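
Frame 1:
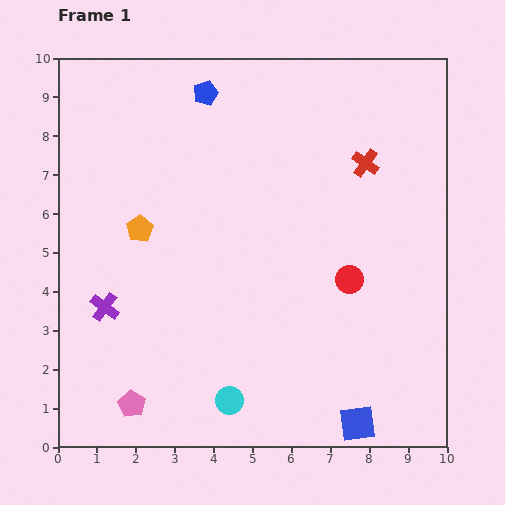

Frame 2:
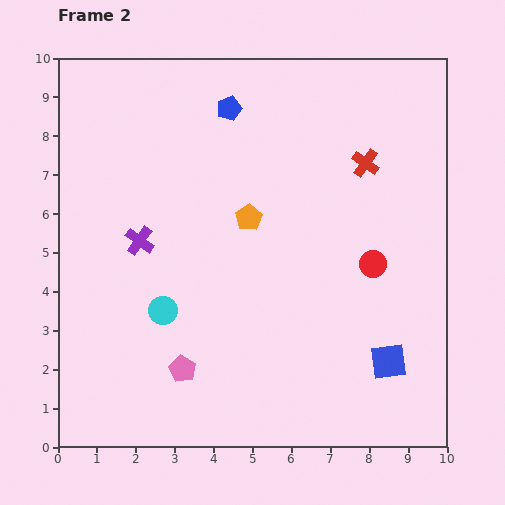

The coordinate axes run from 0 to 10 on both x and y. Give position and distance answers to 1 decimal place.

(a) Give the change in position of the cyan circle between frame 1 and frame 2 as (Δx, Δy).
(-1.7, 2.3)

The cyan circle was at (4.4, 1.2) in frame 1 and (2.7, 3.5) in frame 2.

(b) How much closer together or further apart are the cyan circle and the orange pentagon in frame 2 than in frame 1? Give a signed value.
-1.7

Distance in frame 1: 5.0. Distance in frame 2: 3.3.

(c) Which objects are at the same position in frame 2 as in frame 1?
the red cross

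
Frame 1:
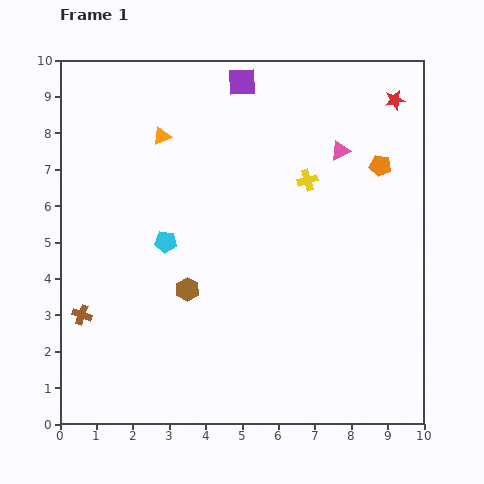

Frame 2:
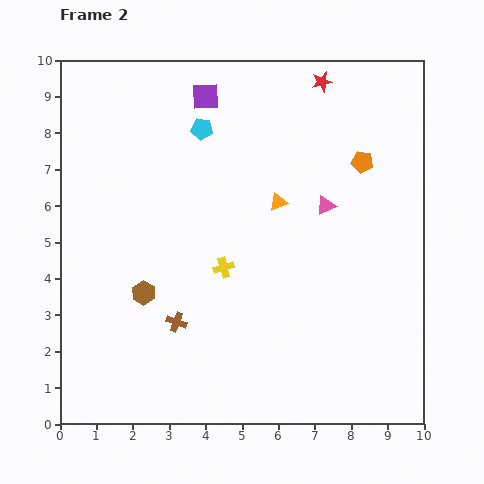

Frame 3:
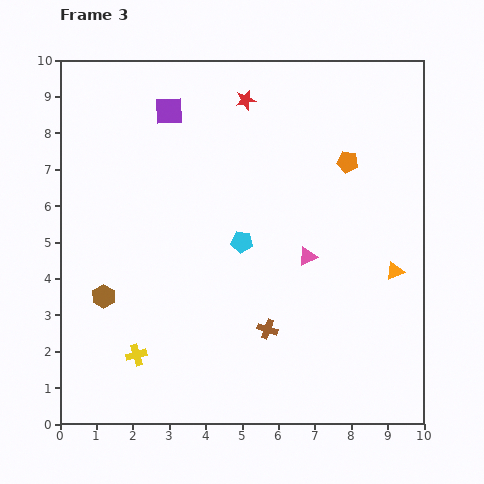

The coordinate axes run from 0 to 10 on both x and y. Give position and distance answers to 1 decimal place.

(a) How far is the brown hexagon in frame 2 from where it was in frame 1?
1.2

The brown hexagon moved from (3.5, 3.7) to (2.3, 3.6), a distance of √(1.2² + 0.1²) ≈ 1.2.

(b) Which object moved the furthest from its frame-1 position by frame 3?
the orange triangle

(moved 7.4; next 6.7)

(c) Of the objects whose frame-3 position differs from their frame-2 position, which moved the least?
the orange pentagon

(moved 0.4)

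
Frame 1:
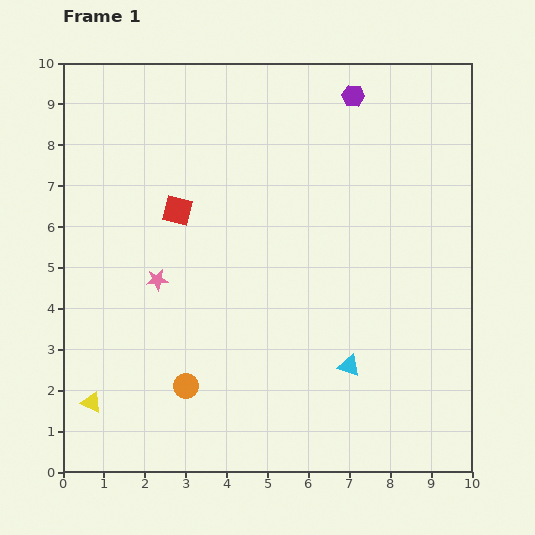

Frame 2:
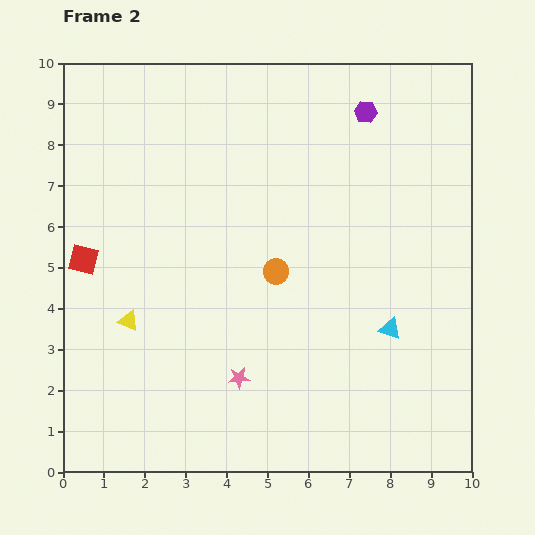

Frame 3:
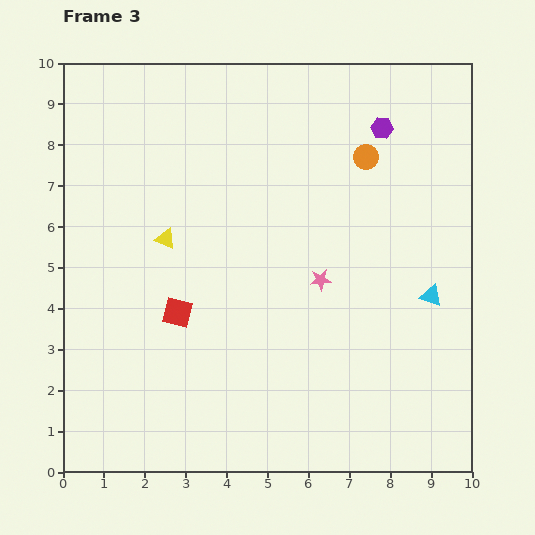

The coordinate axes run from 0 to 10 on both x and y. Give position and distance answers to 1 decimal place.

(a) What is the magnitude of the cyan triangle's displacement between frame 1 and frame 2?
1.3

The cyan triangle moved from (7.0, 2.6) to (8.0, 3.5), a distance of √(1.0² + 0.9²) ≈ 1.3.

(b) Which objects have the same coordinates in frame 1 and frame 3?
none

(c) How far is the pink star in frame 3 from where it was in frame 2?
3.1

The pink star moved from (4.3, 2.3) to (6.3, 4.7), a distance of √(2.0² + 2.4²) ≈ 3.1.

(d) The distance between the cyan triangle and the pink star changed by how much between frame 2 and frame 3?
-1.2

Distance in frame 2: 3.9. Distance in frame 3: 2.7.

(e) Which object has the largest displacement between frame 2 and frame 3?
the orange circle

(moved 3.6; next 3.1)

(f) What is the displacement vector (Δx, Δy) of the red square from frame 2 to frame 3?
(2.3, -1.3)

The red square was at (0.5, 5.2) in frame 2 and (2.8, 3.9) in frame 3.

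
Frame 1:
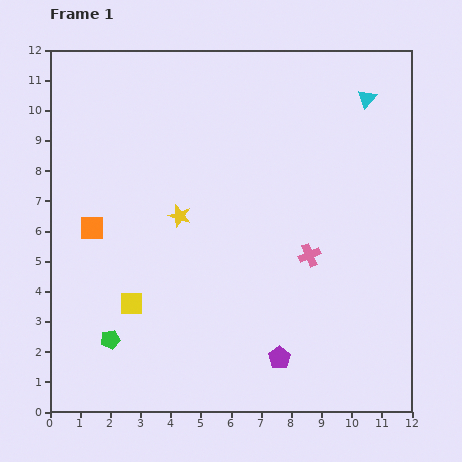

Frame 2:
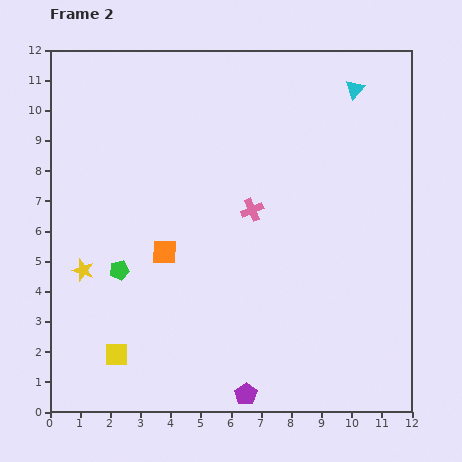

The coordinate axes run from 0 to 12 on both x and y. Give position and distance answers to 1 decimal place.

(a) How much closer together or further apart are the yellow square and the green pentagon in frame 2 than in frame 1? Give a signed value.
+1.4

Distance in frame 1: 1.4. Distance in frame 2: 2.8.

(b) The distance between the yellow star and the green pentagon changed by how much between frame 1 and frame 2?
-3.5

Distance in frame 1: 4.7. Distance in frame 2: 1.2.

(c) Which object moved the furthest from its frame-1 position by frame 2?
the yellow star

(moved 3.7; next 2.5)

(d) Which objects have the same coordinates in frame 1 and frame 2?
none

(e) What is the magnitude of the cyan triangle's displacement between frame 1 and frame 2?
0.5

The cyan triangle moved from (10.5, 10.4) to (10.1, 10.7), a distance of √(0.4² + 0.3²) ≈ 0.5.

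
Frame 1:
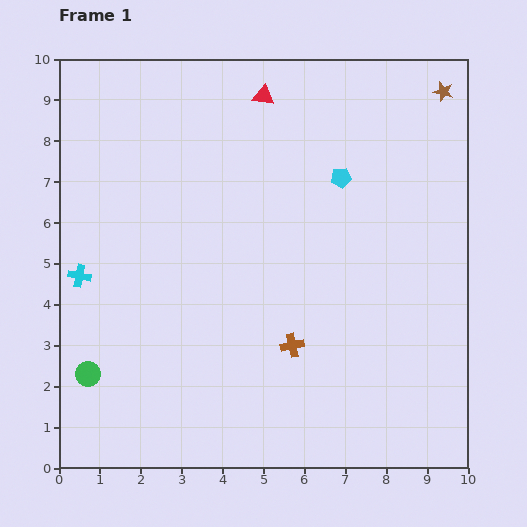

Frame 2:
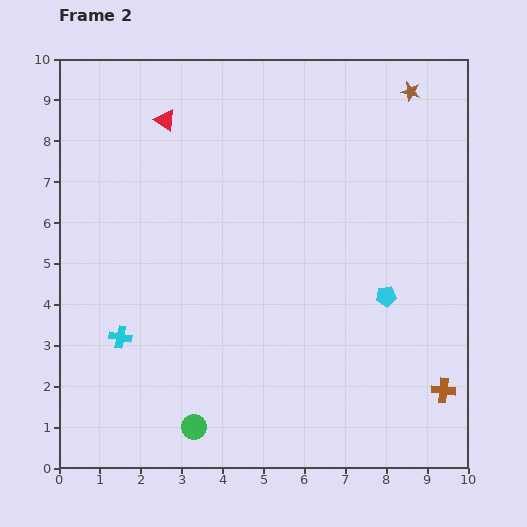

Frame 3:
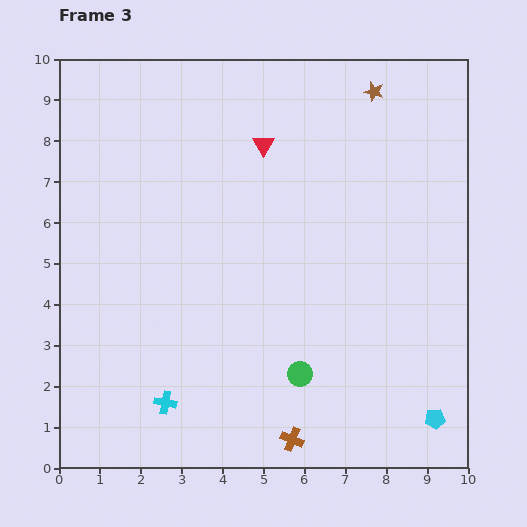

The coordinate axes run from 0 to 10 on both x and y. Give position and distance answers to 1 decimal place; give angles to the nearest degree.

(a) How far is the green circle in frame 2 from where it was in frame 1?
2.9

The green circle moved from (0.7, 2.3) to (3.3, 1.0), a distance of √(2.6² + 1.3²) ≈ 2.9.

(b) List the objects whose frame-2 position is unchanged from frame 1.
none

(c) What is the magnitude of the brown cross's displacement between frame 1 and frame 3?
2.3

The brown cross moved from (5.7, 3.0) to (5.7, 0.7), a distance of √(0.0² + 2.3²) ≈ 2.3.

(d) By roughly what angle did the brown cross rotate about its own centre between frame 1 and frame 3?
35° clockwise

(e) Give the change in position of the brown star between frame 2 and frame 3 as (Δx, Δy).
(-0.9, 0.0)

The brown star was at (8.6, 9.2) in frame 2 and (7.7, 9.2) in frame 3.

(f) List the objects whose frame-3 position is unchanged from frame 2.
none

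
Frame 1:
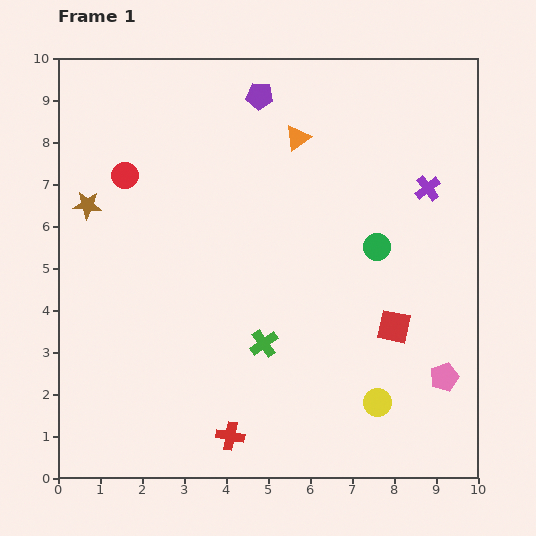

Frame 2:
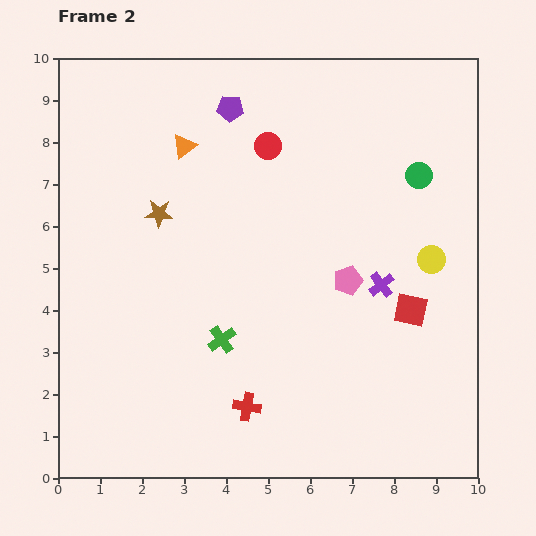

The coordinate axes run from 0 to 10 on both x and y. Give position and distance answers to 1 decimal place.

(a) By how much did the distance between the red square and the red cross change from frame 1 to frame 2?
-0.2

Distance in frame 1: 4.7. Distance in frame 2: 4.5.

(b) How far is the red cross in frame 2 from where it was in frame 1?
0.8

The red cross moved from (4.1, 1.0) to (4.5, 1.7), a distance of √(0.4² + 0.7²) ≈ 0.8.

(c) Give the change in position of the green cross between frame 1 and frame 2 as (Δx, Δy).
(-1.0, 0.1)

The green cross was at (4.9, 3.2) in frame 1 and (3.9, 3.3) in frame 2.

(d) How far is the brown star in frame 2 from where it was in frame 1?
1.7

The brown star moved from (0.7, 6.5) to (2.4, 6.3), a distance of √(1.7² + 0.2²) ≈ 1.7.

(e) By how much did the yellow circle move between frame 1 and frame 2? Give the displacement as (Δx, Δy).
(1.3, 3.4)

The yellow circle was at (7.6, 1.8) in frame 1 and (8.9, 5.2) in frame 2.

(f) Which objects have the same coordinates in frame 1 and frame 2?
none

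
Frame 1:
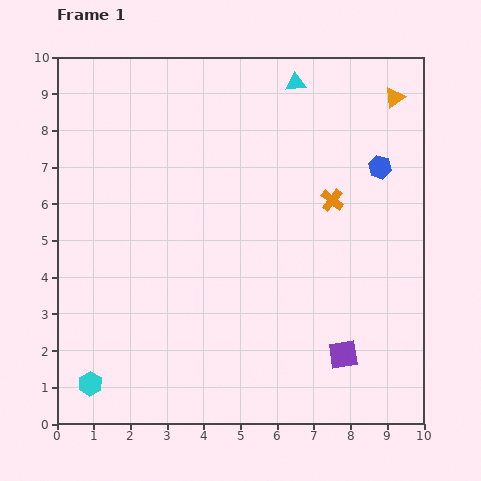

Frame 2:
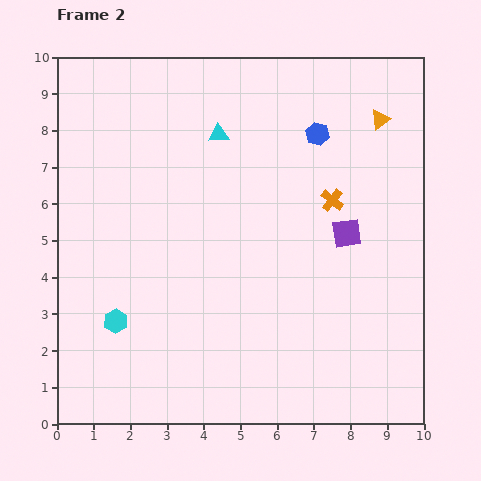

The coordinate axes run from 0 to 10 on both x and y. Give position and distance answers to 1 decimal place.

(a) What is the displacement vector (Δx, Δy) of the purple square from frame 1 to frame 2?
(0.1, 3.3)

The purple square was at (7.8, 1.9) in frame 1 and (7.9, 5.2) in frame 2.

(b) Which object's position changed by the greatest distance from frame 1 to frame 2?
the purple square

(moved 3.3; next 2.5)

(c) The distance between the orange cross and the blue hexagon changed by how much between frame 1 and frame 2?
+0.2

Distance in frame 1: 1.6. Distance in frame 2: 1.8.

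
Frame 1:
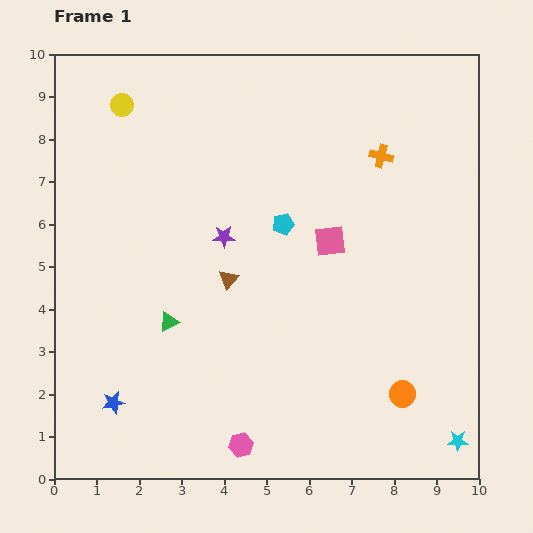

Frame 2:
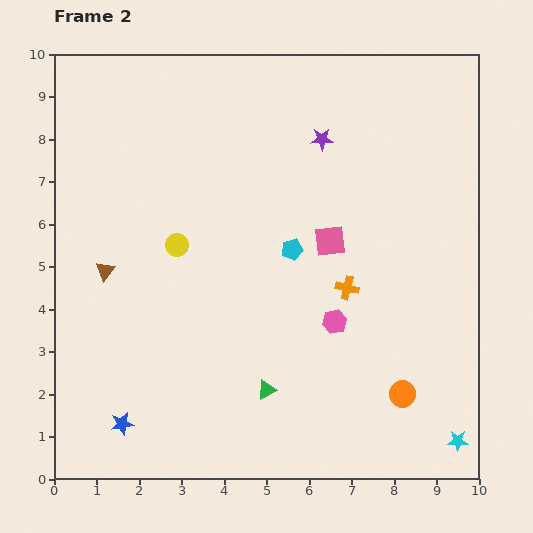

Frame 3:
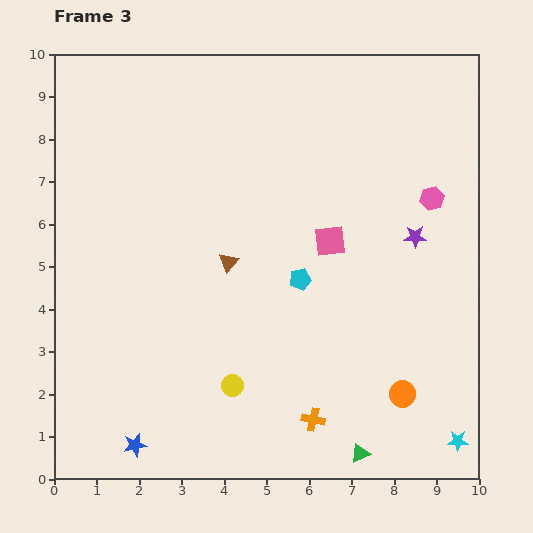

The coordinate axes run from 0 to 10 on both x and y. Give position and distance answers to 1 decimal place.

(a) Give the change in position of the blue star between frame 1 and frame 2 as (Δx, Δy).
(0.2, -0.5)

The blue star was at (1.4, 1.8) in frame 1 and (1.6, 1.3) in frame 2.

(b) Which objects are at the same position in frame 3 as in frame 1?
the orange circle, the cyan star, the pink square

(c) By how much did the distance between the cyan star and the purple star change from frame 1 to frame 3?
-2.4

Distance in frame 1: 7.3. Distance in frame 3: 4.9.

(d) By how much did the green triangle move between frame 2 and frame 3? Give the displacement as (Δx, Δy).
(2.2, -1.5)

The green triangle was at (5.0, 2.1) in frame 2 and (7.2, 0.6) in frame 3.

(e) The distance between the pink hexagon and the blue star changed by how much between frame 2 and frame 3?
+3.6

Distance in frame 2: 5.5. Distance in frame 3: 9.1.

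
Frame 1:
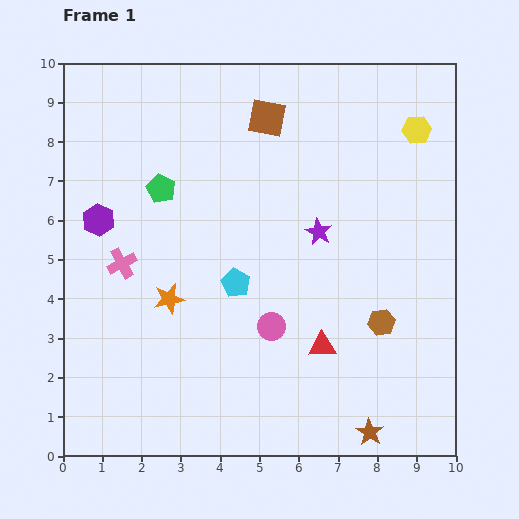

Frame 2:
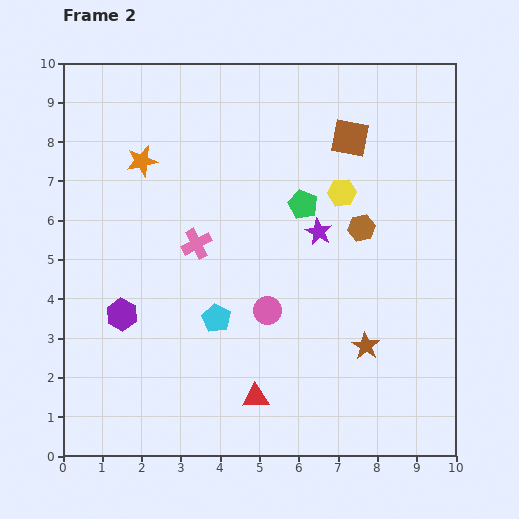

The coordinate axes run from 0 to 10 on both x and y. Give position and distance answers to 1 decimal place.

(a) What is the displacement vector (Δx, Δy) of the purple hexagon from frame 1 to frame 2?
(0.6, -2.4)

The purple hexagon was at (0.9, 6.0) in frame 1 and (1.5, 3.6) in frame 2.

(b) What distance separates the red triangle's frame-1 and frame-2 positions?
2.1

The red triangle moved from (6.6, 2.8) to (4.9, 1.5), a distance of √(1.7² + 1.3²) ≈ 2.1.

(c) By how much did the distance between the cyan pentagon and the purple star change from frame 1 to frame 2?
+0.9

Distance in frame 1: 2.5. Distance in frame 2: 3.4.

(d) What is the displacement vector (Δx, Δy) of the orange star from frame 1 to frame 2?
(-0.7, 3.5)

The orange star was at (2.7, 4.0) in frame 1 and (2.0, 7.5) in frame 2.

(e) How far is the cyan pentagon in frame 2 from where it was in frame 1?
1.0

The cyan pentagon moved from (4.4, 4.4) to (3.9, 3.5), a distance of √(0.5² + 0.9²) ≈ 1.0.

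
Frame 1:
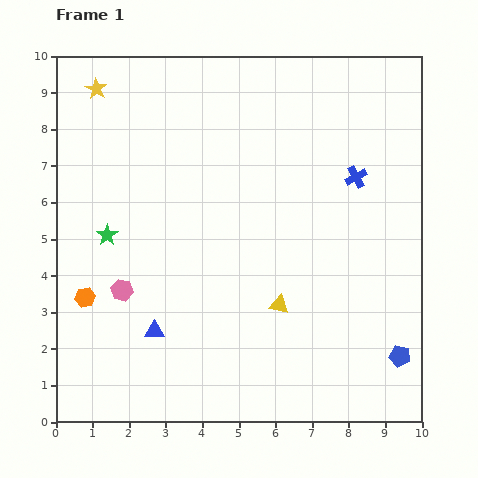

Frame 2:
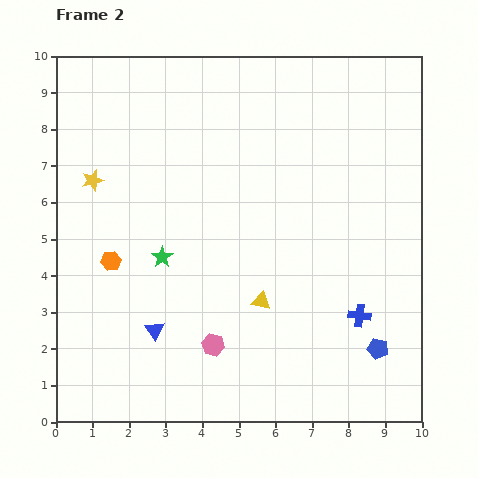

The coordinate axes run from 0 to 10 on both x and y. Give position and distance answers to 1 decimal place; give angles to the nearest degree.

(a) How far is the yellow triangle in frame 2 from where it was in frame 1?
0.5

The yellow triangle moved from (6.1, 3.2) to (5.6, 3.3), a distance of √(0.5² + 0.1²) ≈ 0.5.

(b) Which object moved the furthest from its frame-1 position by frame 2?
the blue cross

(moved 3.8; next 2.9)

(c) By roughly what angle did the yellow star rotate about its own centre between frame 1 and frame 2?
26° clockwise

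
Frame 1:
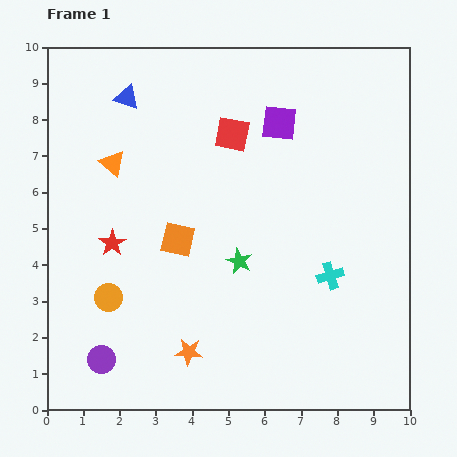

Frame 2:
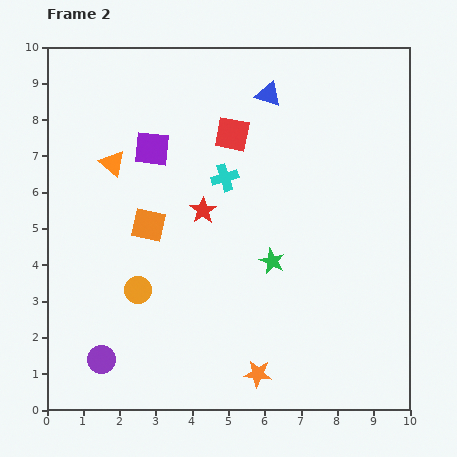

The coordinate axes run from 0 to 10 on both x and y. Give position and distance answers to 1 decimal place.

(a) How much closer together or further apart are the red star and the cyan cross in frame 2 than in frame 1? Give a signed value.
-5.0

Distance in frame 1: 6.1. Distance in frame 2: 1.1.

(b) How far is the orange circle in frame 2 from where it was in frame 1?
0.8

The orange circle moved from (1.7, 3.1) to (2.5, 3.3), a distance of √(0.8² + 0.2²) ≈ 0.8.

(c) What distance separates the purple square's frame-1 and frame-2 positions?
3.6

The purple square moved from (6.4, 7.9) to (2.9, 7.2), a distance of √(3.5² + 0.7²) ≈ 3.6.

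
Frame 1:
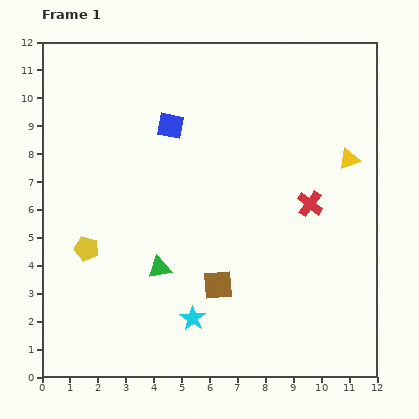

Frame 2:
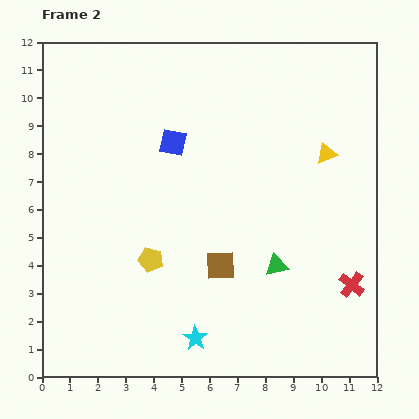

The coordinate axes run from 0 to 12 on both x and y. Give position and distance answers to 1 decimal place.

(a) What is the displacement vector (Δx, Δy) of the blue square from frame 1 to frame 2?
(0.1, -0.6)

The blue square was at (4.6, 9.0) in frame 1 and (4.7, 8.4) in frame 2.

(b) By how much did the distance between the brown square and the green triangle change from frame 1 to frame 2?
-0.2

Distance in frame 1: 2.2. Distance in frame 2: 2.0.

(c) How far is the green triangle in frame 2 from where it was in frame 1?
4.2

The green triangle moved from (4.2, 3.9) to (8.4, 4.0), a distance of √(4.2² + 0.1²) ≈ 4.2.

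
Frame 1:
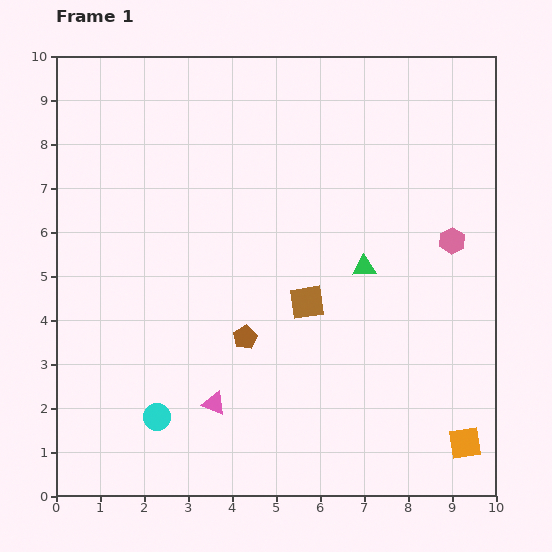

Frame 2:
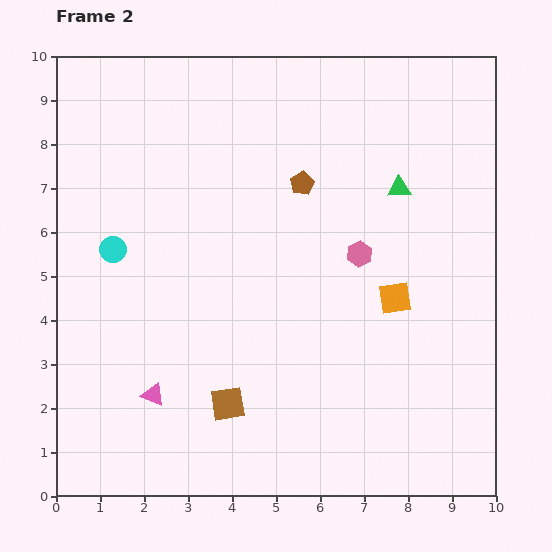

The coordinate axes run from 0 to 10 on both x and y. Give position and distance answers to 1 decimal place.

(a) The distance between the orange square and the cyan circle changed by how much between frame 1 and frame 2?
-0.5

Distance in frame 1: 7.0. Distance in frame 2: 6.5.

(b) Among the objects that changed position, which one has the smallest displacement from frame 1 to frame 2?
the pink triangle

(moved 1.4)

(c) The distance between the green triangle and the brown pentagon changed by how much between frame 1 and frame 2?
-0.9

Distance in frame 1: 3.1. Distance in frame 2: 2.2.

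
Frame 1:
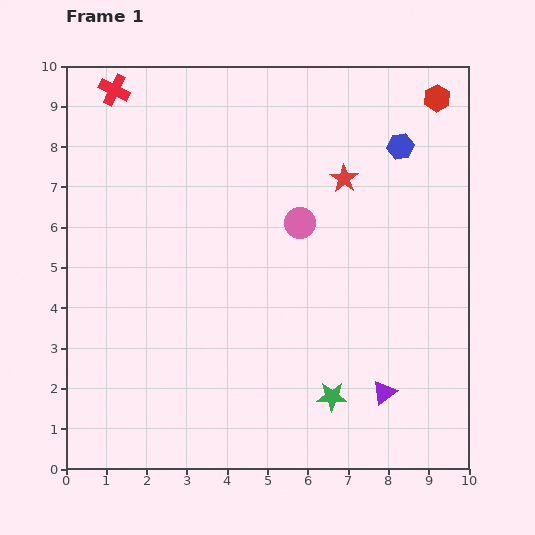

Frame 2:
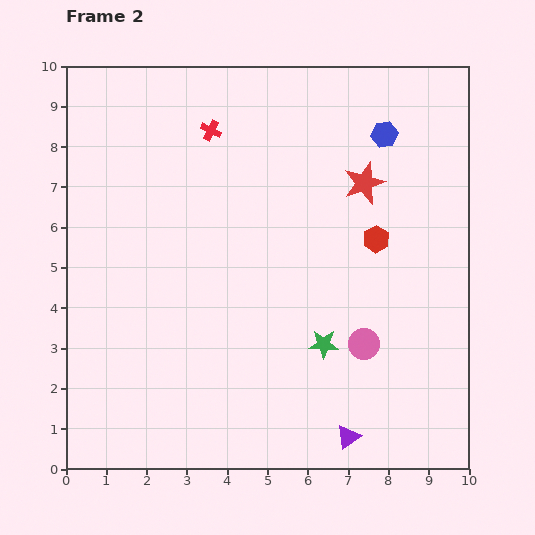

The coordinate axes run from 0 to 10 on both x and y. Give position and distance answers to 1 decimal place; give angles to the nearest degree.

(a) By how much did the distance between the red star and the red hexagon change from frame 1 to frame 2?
-1.6

Distance in frame 1: 3.0. Distance in frame 2: 1.4.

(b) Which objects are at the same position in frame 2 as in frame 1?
none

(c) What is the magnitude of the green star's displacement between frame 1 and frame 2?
1.3

The green star moved from (6.6, 1.8) to (6.4, 3.1), a distance of √(0.2² + 1.3²) ≈ 1.3.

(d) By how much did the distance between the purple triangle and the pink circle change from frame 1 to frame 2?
-2.4

Distance in frame 1: 4.7. Distance in frame 2: 2.3.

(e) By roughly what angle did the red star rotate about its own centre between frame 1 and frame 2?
18° clockwise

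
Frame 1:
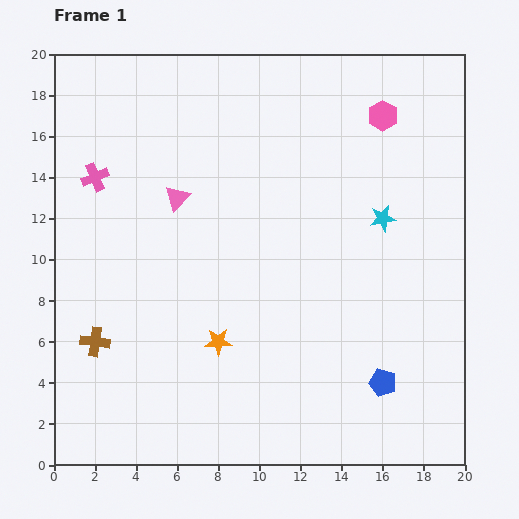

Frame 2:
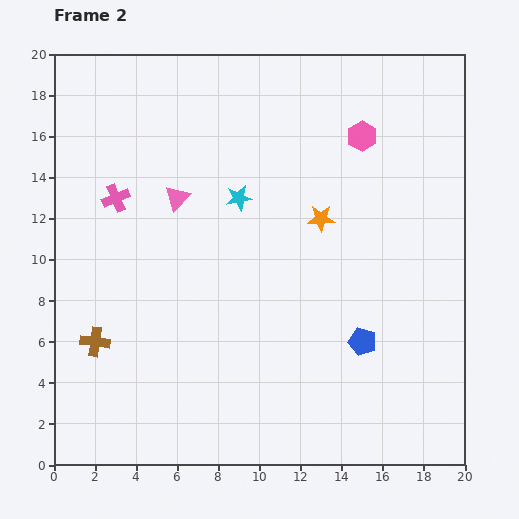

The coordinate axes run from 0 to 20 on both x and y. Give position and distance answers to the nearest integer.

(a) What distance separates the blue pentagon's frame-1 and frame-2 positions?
2

The blue pentagon moved from (16, 4) to (15, 6), a distance of √(1² + 2²) ≈ 2.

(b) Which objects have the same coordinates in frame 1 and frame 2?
the pink triangle, the brown cross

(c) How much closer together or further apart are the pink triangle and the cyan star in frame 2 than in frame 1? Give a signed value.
-7

Distance in frame 1: 10. Distance in frame 2: 3.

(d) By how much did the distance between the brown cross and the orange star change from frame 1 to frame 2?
+7

Distance in frame 1: 6. Distance in frame 2: 13.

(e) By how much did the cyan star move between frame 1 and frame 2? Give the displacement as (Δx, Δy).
(-7, 1)

The cyan star was at (16, 12) in frame 1 and (9, 13) in frame 2.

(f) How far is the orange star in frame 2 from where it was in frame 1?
8

The orange star moved from (8, 6) to (13, 12), a distance of √(5² + 6²) ≈ 8.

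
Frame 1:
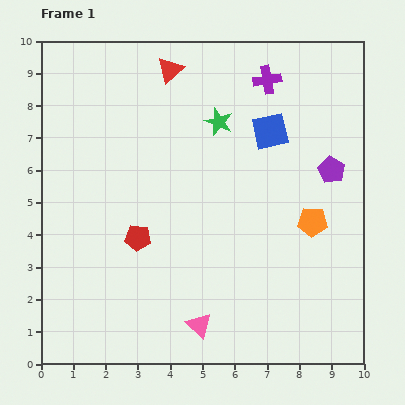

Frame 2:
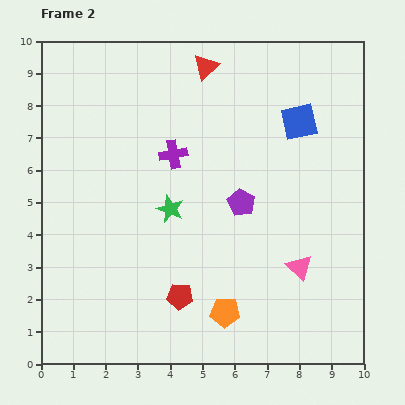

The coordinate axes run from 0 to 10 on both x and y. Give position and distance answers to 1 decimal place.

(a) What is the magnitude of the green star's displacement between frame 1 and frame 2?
3.1

The green star moved from (5.5, 7.5) to (4.0, 4.8), a distance of √(1.5² + 2.7²) ≈ 3.1.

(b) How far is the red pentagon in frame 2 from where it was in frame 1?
2.2

The red pentagon moved from (3.0, 3.9) to (4.3, 2.1), a distance of √(1.3² + 1.8²) ≈ 2.2.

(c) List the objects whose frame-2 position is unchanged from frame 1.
none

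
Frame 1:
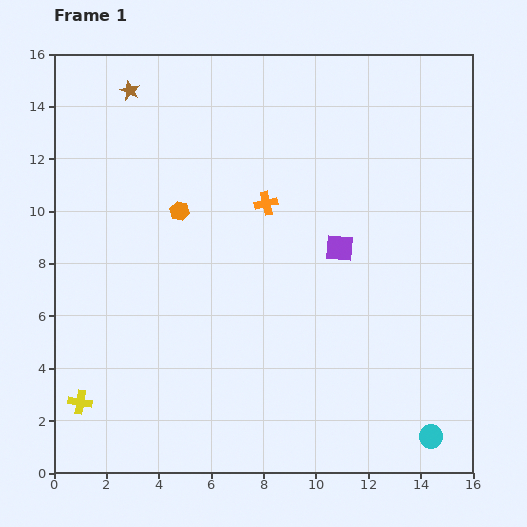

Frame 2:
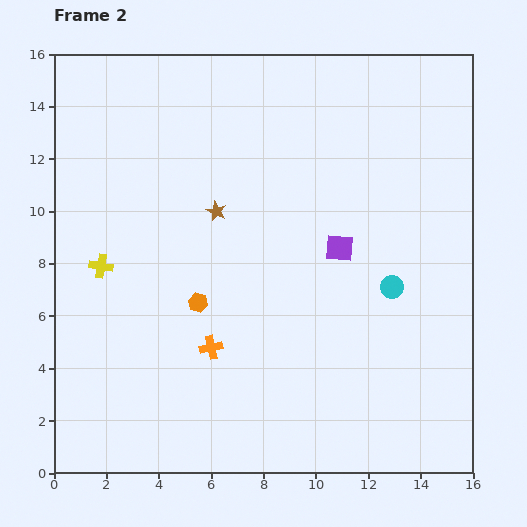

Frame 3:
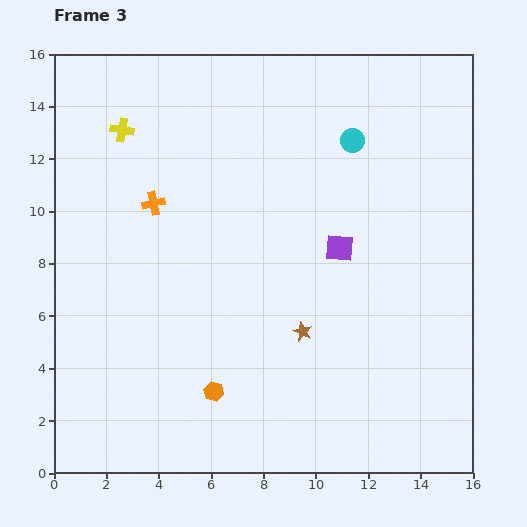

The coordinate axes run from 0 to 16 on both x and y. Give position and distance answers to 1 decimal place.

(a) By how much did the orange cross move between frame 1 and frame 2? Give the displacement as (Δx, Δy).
(-2.1, -5.5)

The orange cross was at (8.1, 10.3) in frame 1 and (6.0, 4.8) in frame 2.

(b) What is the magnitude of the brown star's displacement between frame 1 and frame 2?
5.7

The brown star moved from (2.9, 14.6) to (6.2, 10.0), a distance of √(3.3² + 4.6²) ≈ 5.7.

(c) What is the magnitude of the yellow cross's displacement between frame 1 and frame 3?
10.5

The yellow cross moved from (1.0, 2.7) to (2.6, 13.1), a distance of √(1.6² + 10.4²) ≈ 10.5.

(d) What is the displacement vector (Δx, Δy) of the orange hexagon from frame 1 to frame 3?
(1.3, -6.9)

The orange hexagon was at (4.8, 10.0) in frame 1 and (6.1, 3.1) in frame 3.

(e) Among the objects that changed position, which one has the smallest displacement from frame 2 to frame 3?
the orange hexagon

(moved 3.5)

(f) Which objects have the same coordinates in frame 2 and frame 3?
the purple square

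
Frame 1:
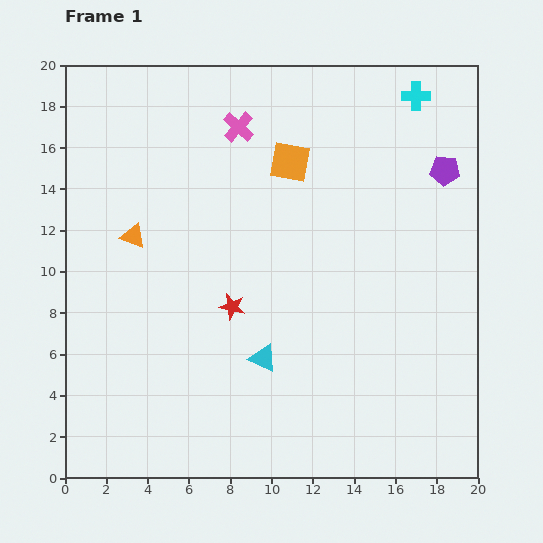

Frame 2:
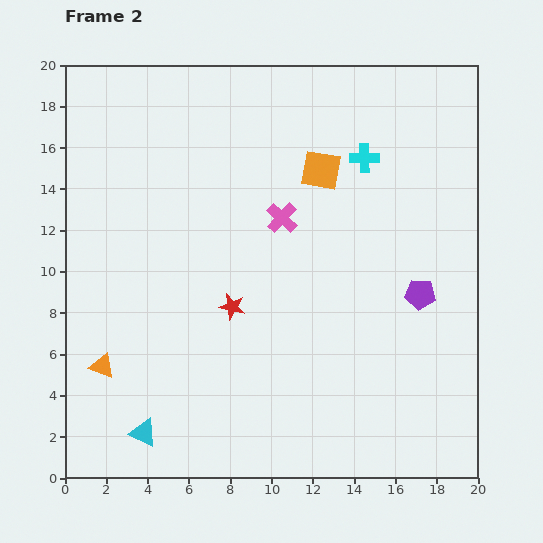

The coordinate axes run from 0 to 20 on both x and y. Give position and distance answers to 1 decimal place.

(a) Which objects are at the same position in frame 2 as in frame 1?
the red star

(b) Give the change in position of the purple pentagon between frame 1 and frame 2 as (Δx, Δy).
(-1.2, -6.0)

The purple pentagon was at (18.4, 14.9) in frame 1 and (17.2, 8.9) in frame 2.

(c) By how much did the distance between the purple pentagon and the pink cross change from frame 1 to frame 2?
-2.5

Distance in frame 1: 10.2. Distance in frame 2: 7.7.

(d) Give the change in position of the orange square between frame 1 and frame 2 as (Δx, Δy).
(1.5, -0.4)

The orange square was at (10.9, 15.3) in frame 1 and (12.4, 14.9) in frame 2.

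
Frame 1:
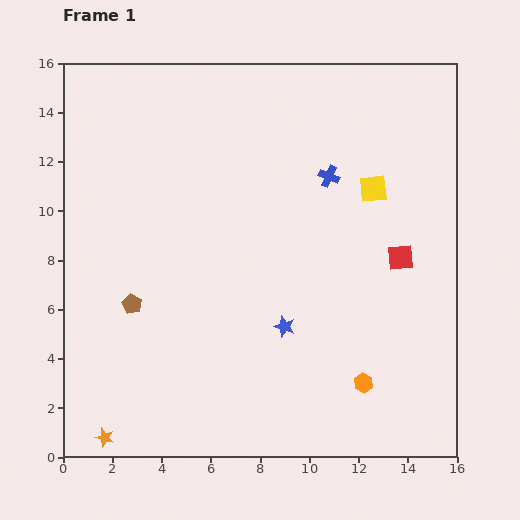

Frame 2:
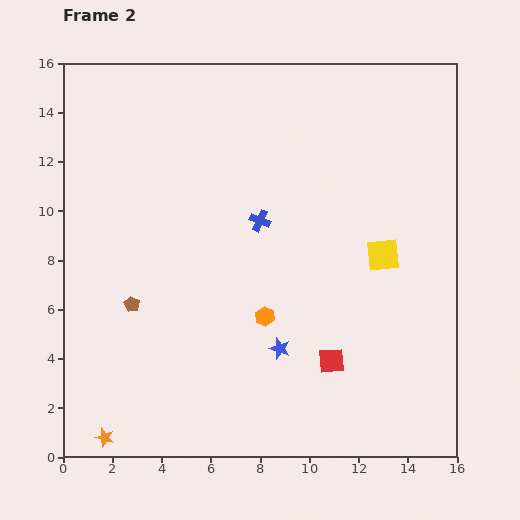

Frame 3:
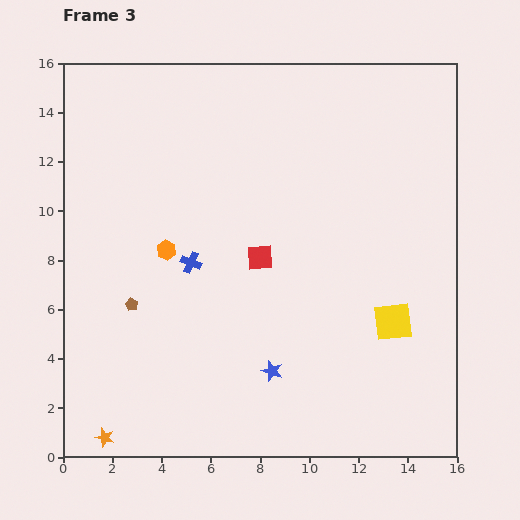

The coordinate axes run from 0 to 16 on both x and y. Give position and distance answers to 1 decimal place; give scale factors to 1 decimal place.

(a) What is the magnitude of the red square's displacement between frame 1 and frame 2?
5.0

The red square moved from (13.7, 8.1) to (10.9, 3.9), a distance of √(2.8² + 4.2²) ≈ 5.0.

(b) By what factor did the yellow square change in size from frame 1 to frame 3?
1.4×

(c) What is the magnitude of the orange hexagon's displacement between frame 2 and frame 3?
4.8

The orange hexagon moved from (8.2, 5.7) to (4.2, 8.4), a distance of √(4.0² + 2.7²) ≈ 4.8.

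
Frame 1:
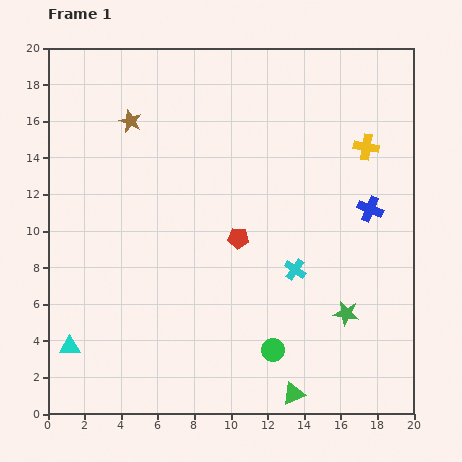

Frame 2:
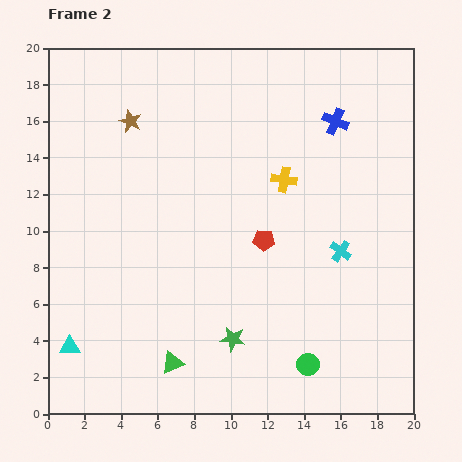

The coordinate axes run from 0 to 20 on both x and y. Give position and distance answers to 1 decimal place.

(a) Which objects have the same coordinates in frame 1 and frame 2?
the cyan triangle, the brown star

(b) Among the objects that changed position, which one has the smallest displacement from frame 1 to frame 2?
the red pentagon

(moved 1.4)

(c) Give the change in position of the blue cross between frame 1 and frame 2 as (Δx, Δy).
(-1.9, 4.8)

The blue cross was at (17.6, 11.2) in frame 1 and (15.7, 16.0) in frame 2.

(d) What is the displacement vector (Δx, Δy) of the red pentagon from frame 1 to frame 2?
(1.4, -0.1)

The red pentagon was at (10.4, 9.6) in frame 1 and (11.8, 9.5) in frame 2.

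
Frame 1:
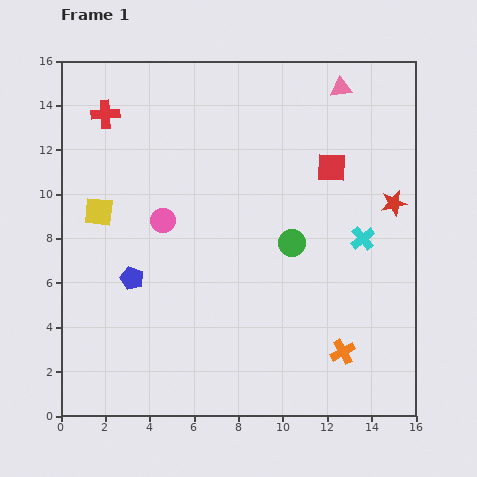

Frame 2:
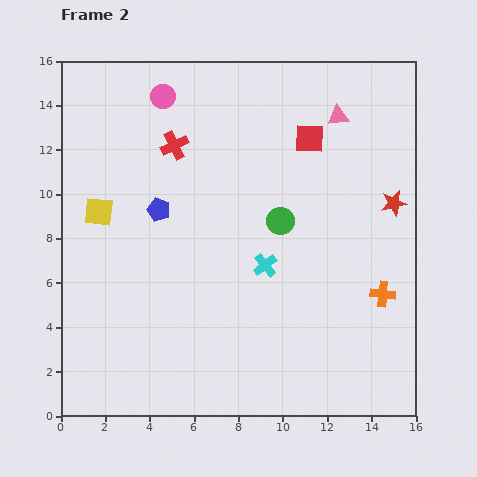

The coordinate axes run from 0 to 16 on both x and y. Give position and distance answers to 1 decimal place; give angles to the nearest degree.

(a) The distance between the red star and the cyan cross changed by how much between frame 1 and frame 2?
+4.3

Distance in frame 1: 2.1. Distance in frame 2: 6.4.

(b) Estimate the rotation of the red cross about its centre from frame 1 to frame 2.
23° counter-clockwise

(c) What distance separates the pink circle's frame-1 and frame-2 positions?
5.6

The pink circle moved from (4.6, 8.8) to (4.6, 14.4), a distance of √(0.0² + 5.6²) ≈ 5.6.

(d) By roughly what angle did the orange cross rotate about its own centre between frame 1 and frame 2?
35° clockwise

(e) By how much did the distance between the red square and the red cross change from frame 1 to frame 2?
-4.4

Distance in frame 1: 10.5. Distance in frame 2: 6.1.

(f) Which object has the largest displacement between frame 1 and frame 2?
the pink circle

(moved 5.6; next 4.6)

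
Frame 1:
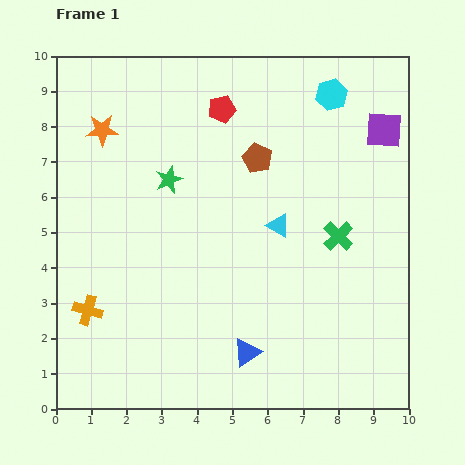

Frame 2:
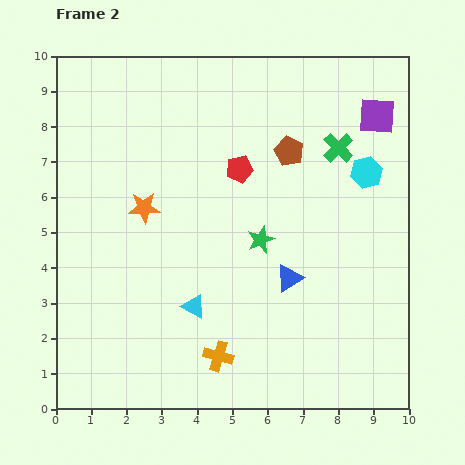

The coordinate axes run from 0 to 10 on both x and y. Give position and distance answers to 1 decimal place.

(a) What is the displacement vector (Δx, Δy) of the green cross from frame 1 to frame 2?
(0.0, 2.5)

The green cross was at (8.0, 4.9) in frame 1 and (8.0, 7.4) in frame 2.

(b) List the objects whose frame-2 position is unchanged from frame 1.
none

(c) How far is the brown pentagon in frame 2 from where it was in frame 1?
0.9

The brown pentagon moved from (5.7, 7.1) to (6.6, 7.3), a distance of √(0.9² + 0.2²) ≈ 0.9.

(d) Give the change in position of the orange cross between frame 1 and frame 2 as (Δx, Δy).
(3.7, -1.3)

The orange cross was at (0.9, 2.8) in frame 1 and (4.6, 1.5) in frame 2.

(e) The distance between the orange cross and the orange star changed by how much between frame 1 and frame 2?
-0.4

Distance in frame 1: 5.1. Distance in frame 2: 4.7.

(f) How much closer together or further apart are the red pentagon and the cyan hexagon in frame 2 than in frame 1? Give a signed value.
+0.5

Distance in frame 1: 3.1. Distance in frame 2: 3.6.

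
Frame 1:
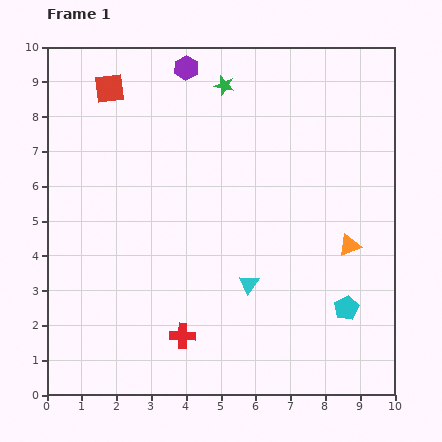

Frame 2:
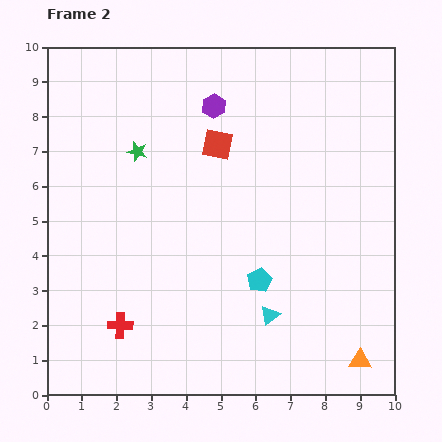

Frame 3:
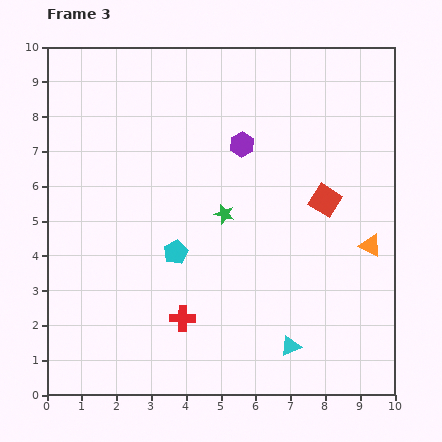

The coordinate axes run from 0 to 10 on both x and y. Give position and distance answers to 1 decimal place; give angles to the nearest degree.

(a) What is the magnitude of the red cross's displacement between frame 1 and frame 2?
1.8

The red cross moved from (3.9, 1.7) to (2.1, 2.0), a distance of √(1.8² + 0.3²) ≈ 1.8.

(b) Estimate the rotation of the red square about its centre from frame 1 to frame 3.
39° clockwise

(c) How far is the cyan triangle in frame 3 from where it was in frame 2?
1.1

The cyan triangle moved from (6.4, 2.3) to (7.0, 1.4), a distance of √(0.6² + 0.9²) ≈ 1.1.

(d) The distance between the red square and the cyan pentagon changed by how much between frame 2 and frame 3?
+0.5

Distance in frame 2: 4.1. Distance in frame 3: 4.6.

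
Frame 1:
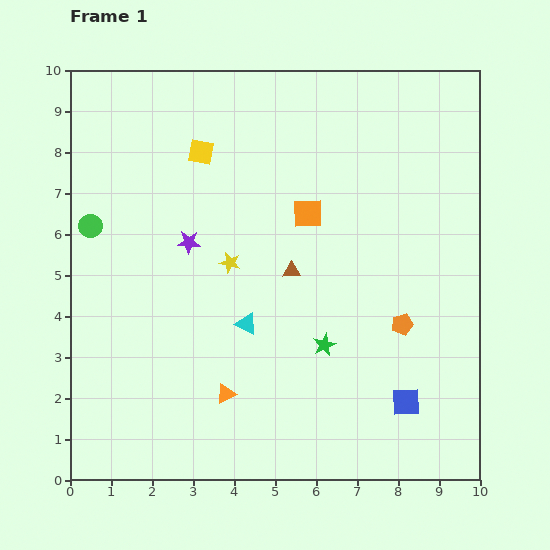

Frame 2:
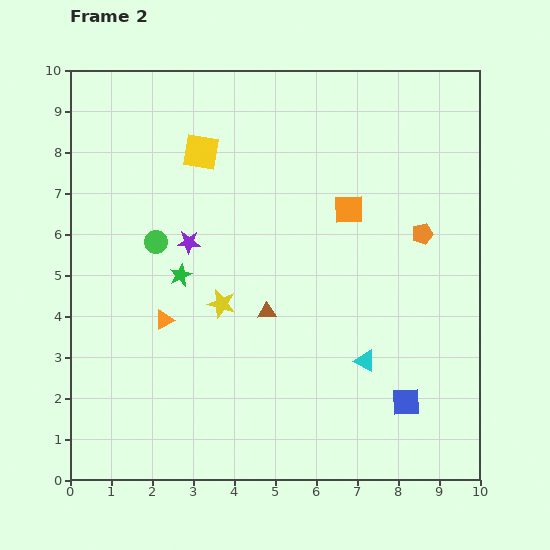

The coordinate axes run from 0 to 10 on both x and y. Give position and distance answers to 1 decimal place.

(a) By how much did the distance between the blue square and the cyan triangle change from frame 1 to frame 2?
-2.9

Distance in frame 1: 4.3. Distance in frame 2: 1.4.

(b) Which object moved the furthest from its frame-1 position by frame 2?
the green star

(moved 3.9; next 3.0)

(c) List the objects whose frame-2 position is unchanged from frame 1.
the blue square, the purple star, the yellow square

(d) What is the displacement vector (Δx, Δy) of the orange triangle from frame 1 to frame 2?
(-1.5, 1.8)

The orange triangle was at (3.8, 2.1) in frame 1 and (2.3, 3.9) in frame 2.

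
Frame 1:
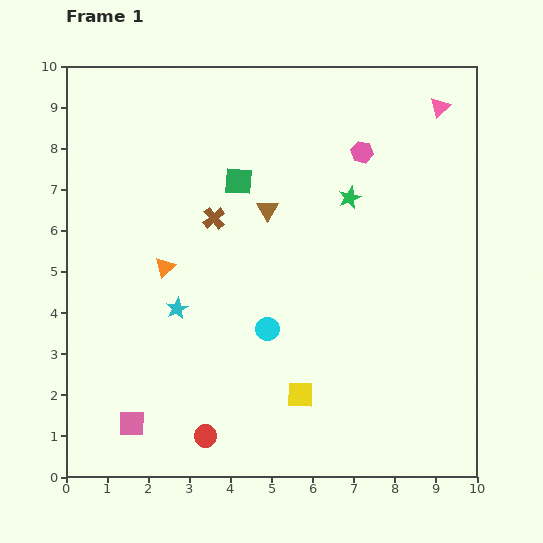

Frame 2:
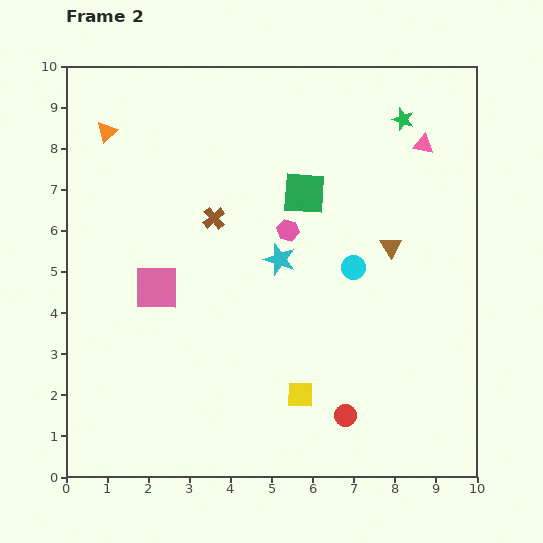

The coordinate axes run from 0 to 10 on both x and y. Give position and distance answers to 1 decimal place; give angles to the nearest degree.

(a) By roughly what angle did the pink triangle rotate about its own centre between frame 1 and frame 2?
53° clockwise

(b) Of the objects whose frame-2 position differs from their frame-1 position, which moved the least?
the pink triangle

(moved 1.0)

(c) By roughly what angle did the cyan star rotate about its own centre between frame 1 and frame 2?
27° counter-clockwise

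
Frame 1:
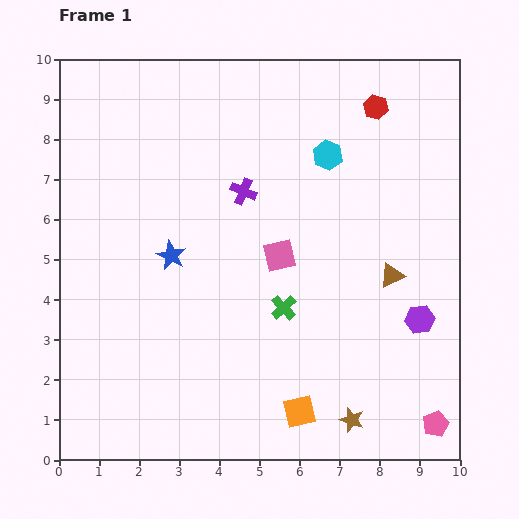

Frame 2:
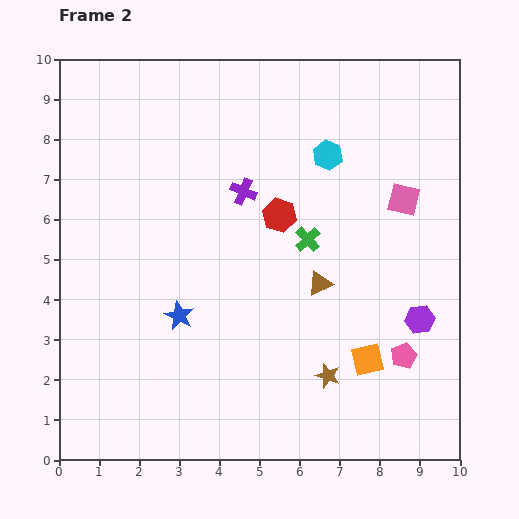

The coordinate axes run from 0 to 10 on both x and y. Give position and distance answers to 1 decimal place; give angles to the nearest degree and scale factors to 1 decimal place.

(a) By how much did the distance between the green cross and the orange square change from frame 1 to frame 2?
+0.8

Distance in frame 1: 2.6. Distance in frame 2: 3.4.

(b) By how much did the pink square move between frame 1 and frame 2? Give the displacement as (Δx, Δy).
(3.1, 1.4)

The pink square was at (5.5, 5.1) in frame 1 and (8.6, 6.5) in frame 2.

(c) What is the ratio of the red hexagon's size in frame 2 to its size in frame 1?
1.4×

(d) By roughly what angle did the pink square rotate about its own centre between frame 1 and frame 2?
26° clockwise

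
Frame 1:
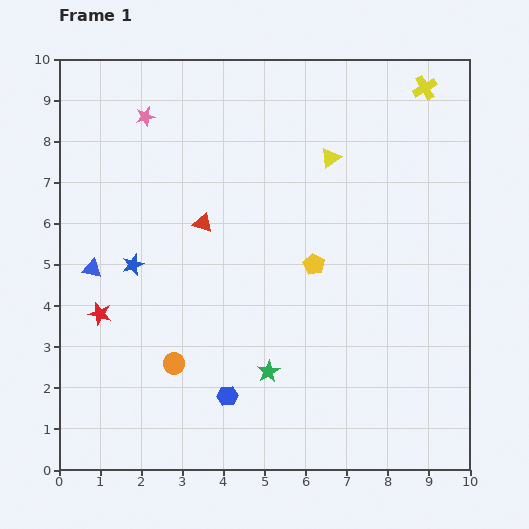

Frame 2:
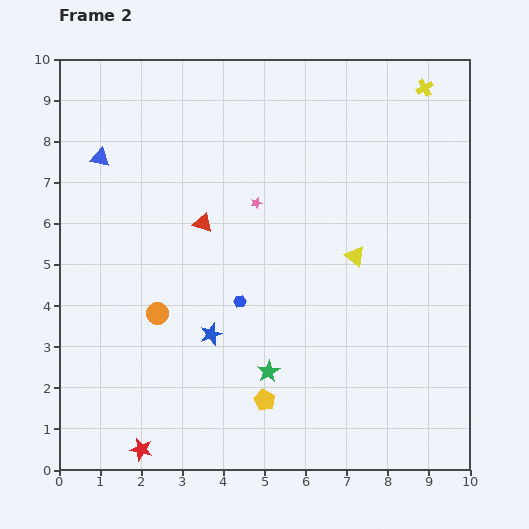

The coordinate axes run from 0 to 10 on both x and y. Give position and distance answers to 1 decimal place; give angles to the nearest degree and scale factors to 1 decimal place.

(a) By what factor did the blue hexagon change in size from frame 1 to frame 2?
0.6×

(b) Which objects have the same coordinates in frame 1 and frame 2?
the yellow cross, the red triangle, the green star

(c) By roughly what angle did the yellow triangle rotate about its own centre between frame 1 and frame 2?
46° counter-clockwise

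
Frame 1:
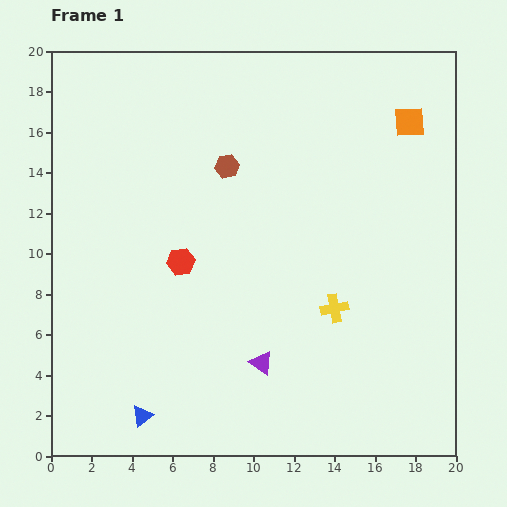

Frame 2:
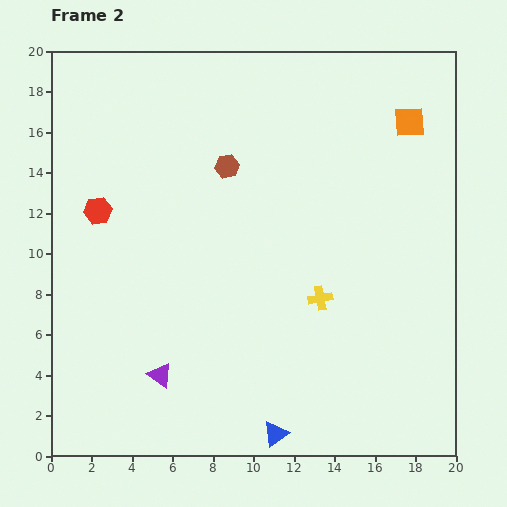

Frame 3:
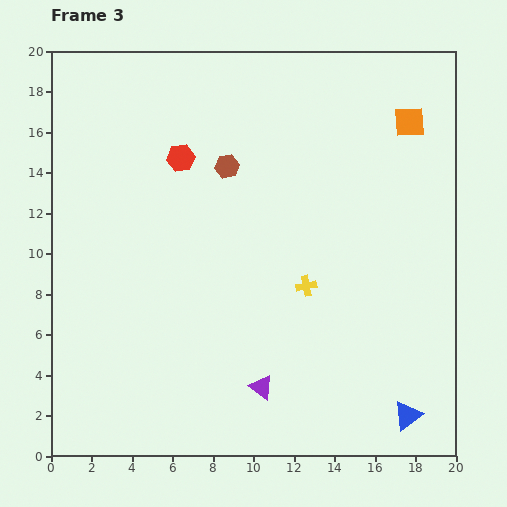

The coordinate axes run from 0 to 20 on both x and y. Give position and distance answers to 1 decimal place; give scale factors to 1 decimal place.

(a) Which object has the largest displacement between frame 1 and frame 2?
the blue triangle

(moved 6.7; next 5.0)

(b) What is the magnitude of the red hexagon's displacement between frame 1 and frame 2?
4.8

The red hexagon moved from (6.4, 9.6) to (2.3, 12.1), a distance of √(4.1² + 2.5²) ≈ 4.8.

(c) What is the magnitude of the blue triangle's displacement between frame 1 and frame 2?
6.7

The blue triangle moved from (4.5, 2.0) to (11.1, 1.1), a distance of √(6.6² + 0.9²) ≈ 6.7.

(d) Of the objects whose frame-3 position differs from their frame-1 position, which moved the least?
the purple triangle

(moved 1.2)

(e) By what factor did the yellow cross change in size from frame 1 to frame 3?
0.7×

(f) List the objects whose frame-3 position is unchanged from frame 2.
the orange square, the brown hexagon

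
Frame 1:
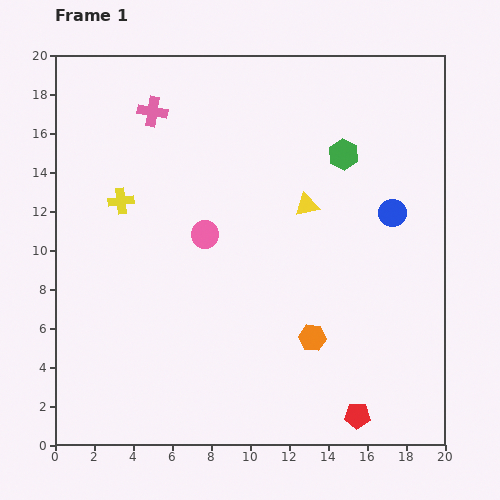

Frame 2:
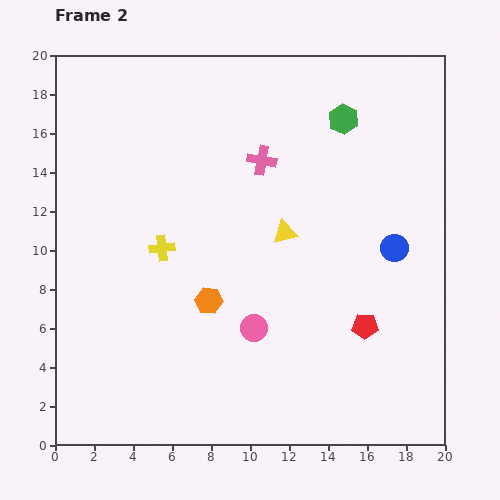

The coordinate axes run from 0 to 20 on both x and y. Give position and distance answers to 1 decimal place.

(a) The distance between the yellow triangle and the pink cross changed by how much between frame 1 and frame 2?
-5.3

Distance in frame 1: 9.2. Distance in frame 2: 3.9.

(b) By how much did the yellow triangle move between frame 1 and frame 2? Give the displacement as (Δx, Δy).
(-1.1, -1.4)

The yellow triangle was at (12.9, 12.3) in frame 1 and (11.8, 10.9) in frame 2.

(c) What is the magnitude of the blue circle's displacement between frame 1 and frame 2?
1.8

The blue circle moved from (17.3, 11.9) to (17.4, 10.1), a distance of √(0.1² + 1.8²) ≈ 1.8.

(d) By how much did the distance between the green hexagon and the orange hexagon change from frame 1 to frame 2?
+2.1

Distance in frame 1: 9.5. Distance in frame 2: 11.6.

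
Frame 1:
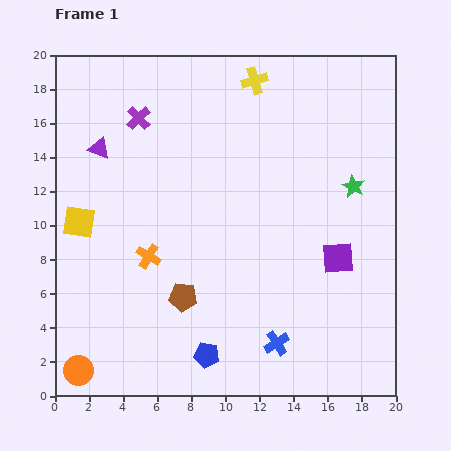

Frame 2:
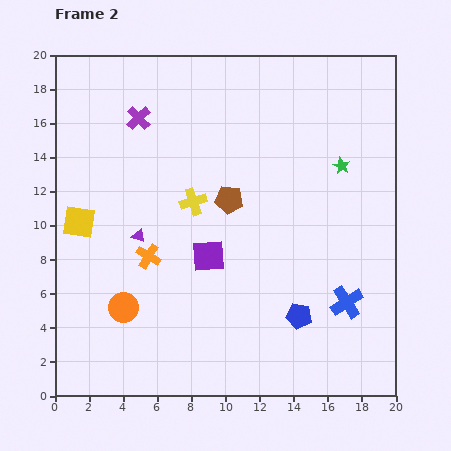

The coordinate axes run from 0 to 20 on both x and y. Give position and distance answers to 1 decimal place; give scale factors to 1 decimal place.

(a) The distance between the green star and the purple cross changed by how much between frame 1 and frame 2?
-1.0

Distance in frame 1: 13.2. Distance in frame 2: 12.2.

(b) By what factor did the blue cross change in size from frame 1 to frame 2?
1.3×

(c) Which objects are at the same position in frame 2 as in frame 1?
the purple cross, the orange cross, the yellow square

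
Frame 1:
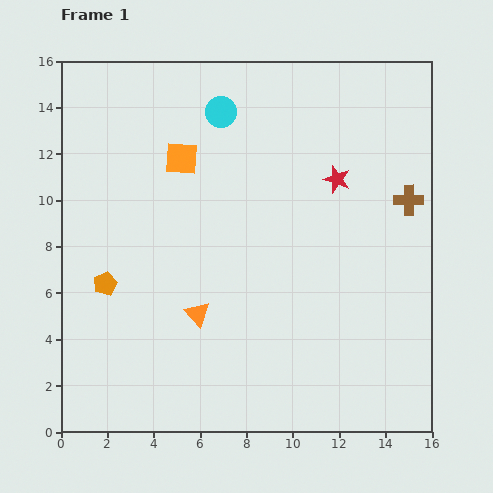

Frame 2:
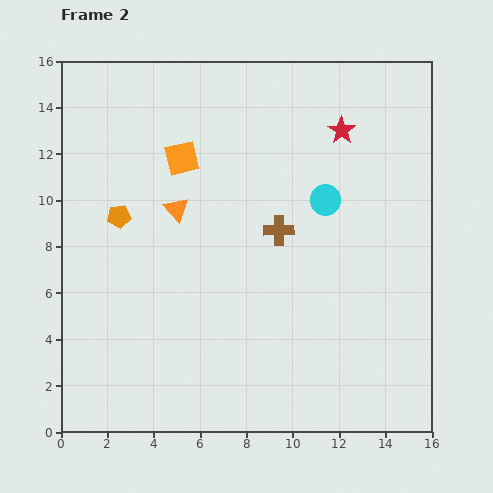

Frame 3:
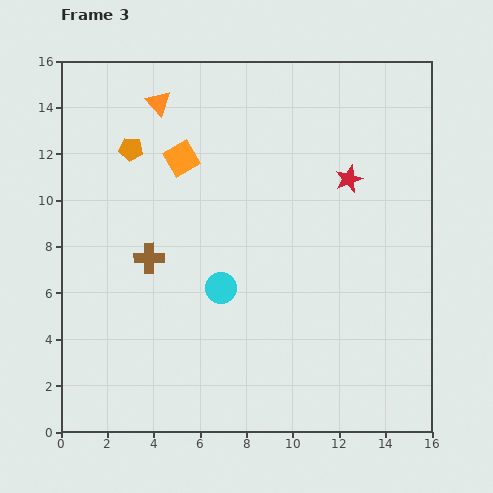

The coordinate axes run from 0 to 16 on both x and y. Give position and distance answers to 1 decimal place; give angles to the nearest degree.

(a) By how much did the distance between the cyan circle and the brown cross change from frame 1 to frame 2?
-6.5

Distance in frame 1: 8.9. Distance in frame 2: 2.4.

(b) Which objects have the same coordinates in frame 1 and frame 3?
the orange square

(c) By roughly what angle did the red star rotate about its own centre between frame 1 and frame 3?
31° clockwise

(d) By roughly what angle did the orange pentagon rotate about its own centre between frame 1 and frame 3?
30° clockwise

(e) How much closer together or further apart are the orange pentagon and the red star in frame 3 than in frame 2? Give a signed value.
-0.8

Distance in frame 2: 10.3. Distance in frame 3: 9.5.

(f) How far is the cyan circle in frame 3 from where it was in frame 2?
5.9

The cyan circle moved from (11.4, 10.0) to (6.9, 6.2), a distance of √(4.5² + 3.8²) ≈ 5.9.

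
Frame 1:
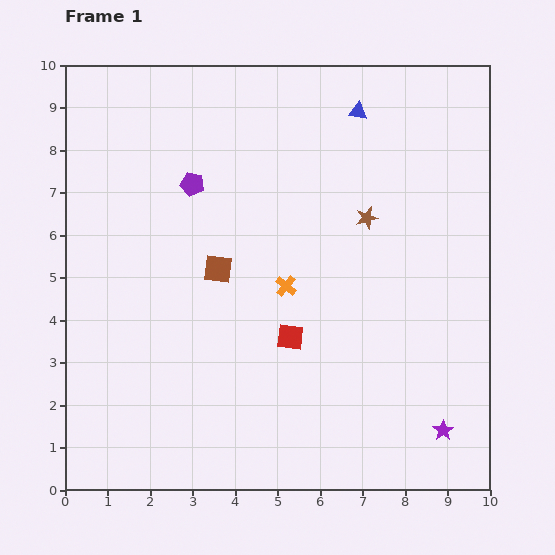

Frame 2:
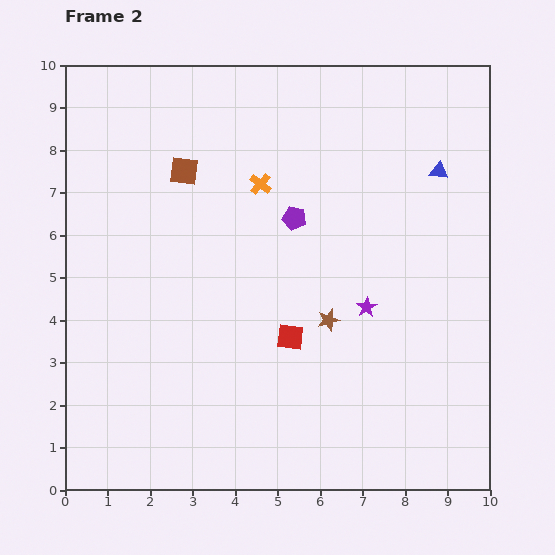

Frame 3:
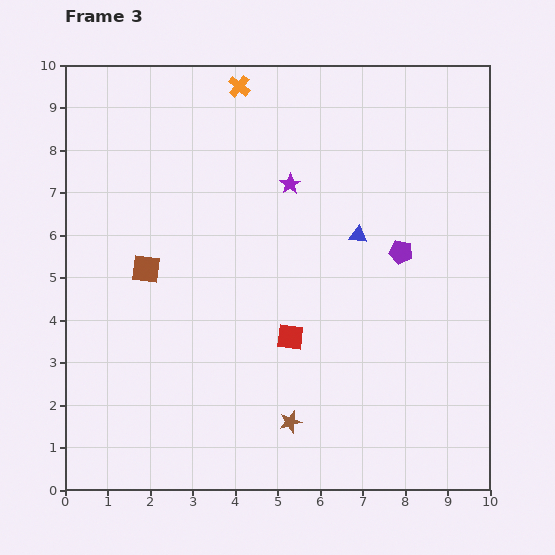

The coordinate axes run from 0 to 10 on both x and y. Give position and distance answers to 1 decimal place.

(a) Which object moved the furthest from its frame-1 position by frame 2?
the purple star

(moved 3.4; next 2.6)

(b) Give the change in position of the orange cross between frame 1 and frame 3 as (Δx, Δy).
(-1.1, 4.7)

The orange cross was at (5.2, 4.8) in frame 1 and (4.1, 9.5) in frame 3.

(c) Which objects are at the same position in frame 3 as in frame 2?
the red square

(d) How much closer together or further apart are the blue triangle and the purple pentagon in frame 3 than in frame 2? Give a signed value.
-2.5

Distance in frame 2: 3.6. Distance in frame 3: 1.1.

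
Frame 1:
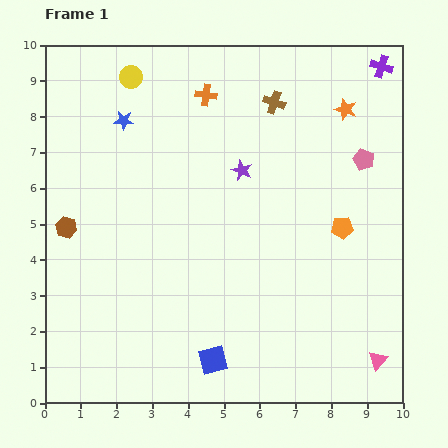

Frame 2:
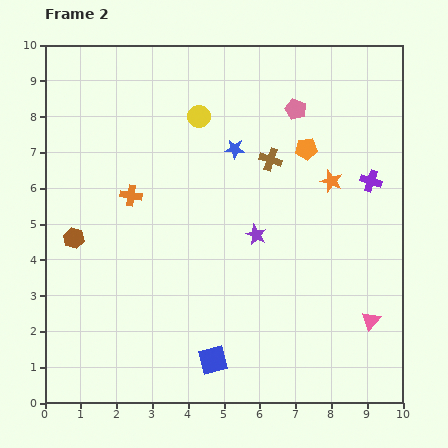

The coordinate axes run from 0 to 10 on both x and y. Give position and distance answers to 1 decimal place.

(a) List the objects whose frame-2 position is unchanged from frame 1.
the blue square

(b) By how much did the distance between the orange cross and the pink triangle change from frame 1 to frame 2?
-1.2

Distance in frame 1: 8.8. Distance in frame 2: 7.6.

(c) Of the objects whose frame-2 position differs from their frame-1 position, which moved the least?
the brown hexagon

(moved 0.4)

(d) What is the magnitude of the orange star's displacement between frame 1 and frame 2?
2.0

The orange star moved from (8.4, 8.2) to (8.0, 6.2), a distance of √(0.4² + 2.0²) ≈ 2.0.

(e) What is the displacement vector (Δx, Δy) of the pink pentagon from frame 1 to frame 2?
(-1.9, 1.4)

The pink pentagon was at (8.9, 6.8) in frame 1 and (7.0, 8.2) in frame 2.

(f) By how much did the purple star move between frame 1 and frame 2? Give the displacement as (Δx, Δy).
(0.4, -1.8)

The purple star was at (5.5, 6.5) in frame 1 and (5.9, 4.7) in frame 2.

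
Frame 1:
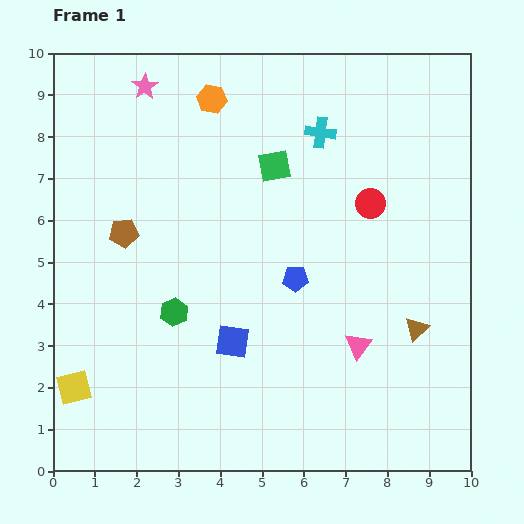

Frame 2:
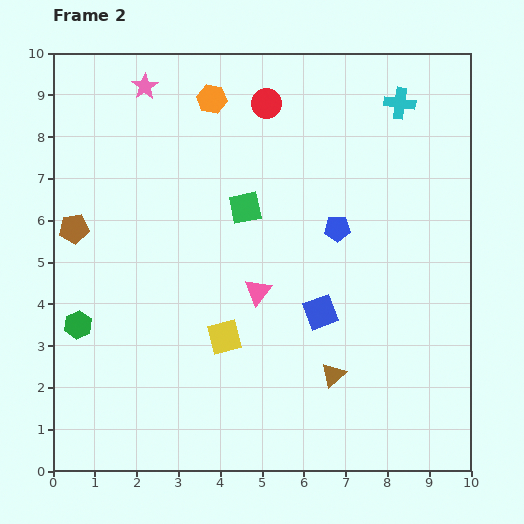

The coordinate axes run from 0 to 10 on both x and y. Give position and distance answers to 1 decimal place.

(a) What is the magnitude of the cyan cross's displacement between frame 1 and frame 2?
2.0

The cyan cross moved from (6.4, 8.1) to (8.3, 8.8), a distance of √(1.9² + 0.7²) ≈ 2.0.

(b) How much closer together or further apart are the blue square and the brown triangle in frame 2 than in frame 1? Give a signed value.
-2.9

Distance in frame 1: 4.4. Distance in frame 2: 1.5.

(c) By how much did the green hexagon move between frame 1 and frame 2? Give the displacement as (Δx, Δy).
(-2.3, -0.3)

The green hexagon was at (2.9, 3.8) in frame 1 and (0.6, 3.5) in frame 2.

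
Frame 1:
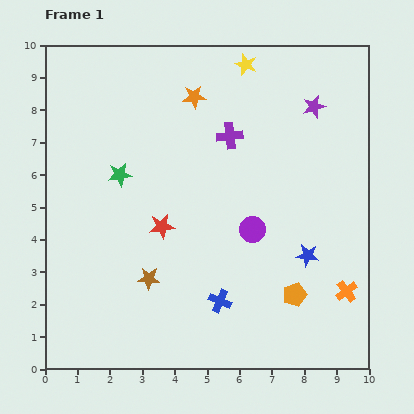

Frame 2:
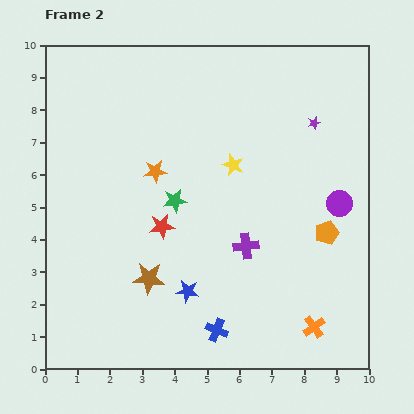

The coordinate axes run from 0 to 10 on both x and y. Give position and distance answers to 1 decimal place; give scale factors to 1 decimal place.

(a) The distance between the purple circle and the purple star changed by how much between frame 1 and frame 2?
-1.6

Distance in frame 1: 4.2. Distance in frame 2: 2.6.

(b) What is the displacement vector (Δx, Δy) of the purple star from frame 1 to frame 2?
(0.0, -0.5)

The purple star was at (8.3, 8.1) in frame 1 and (8.3, 7.6) in frame 2.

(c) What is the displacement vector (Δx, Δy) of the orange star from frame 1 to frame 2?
(-1.2, -2.3)

The orange star was at (4.6, 8.4) in frame 1 and (3.4, 6.1) in frame 2.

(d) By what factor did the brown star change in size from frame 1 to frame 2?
1.4×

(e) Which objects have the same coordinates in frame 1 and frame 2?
the brown star, the red star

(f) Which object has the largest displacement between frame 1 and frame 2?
the blue star

(moved 3.9; next 3.4)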